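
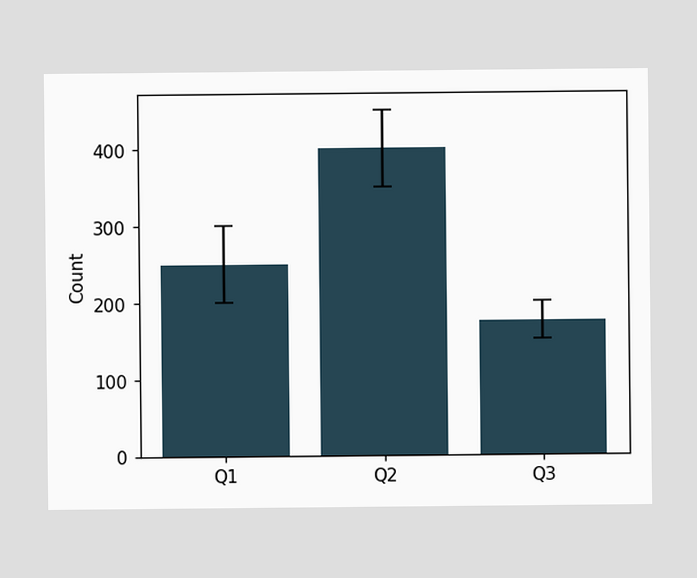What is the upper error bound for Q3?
200

The Q3 bar's upper whisker reaches 200.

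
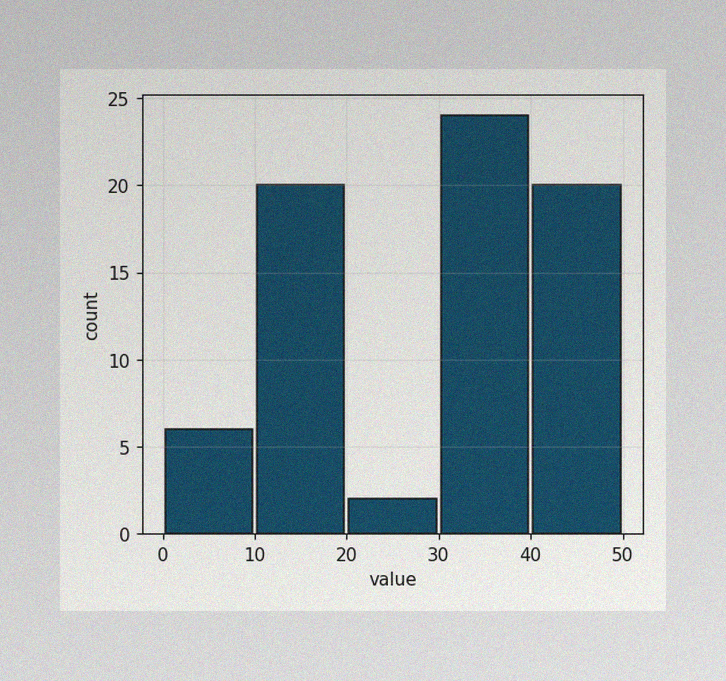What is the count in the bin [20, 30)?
The image has some photo noise and uneven lighting. The [20, 30) bin has height 2.

2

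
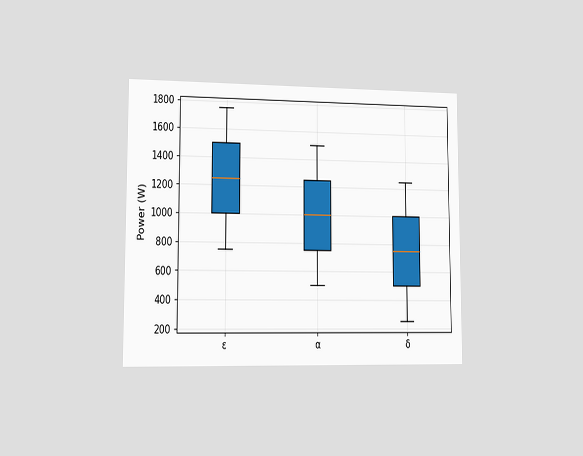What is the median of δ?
The chart is viewed slightly from the left. The median line in the δ box sits at 750W.

750W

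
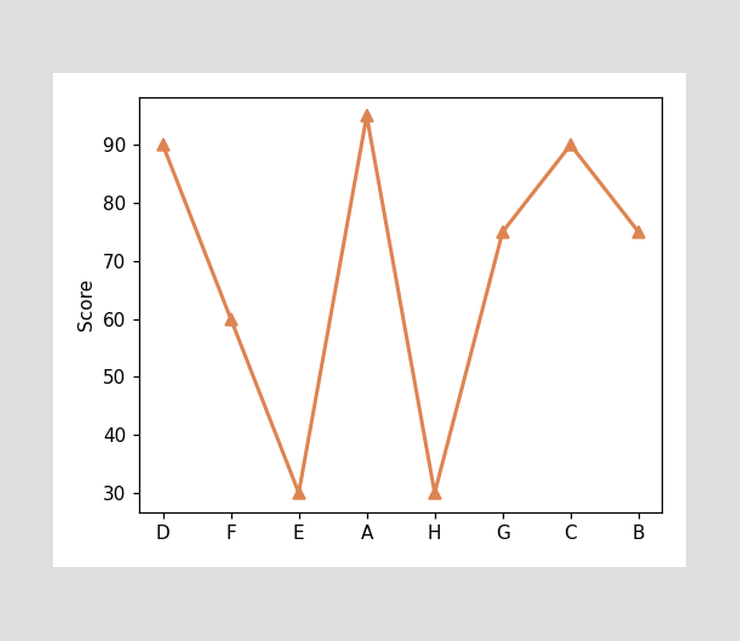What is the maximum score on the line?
95

The highest point is at A, and reading across to the y-axis gives 95.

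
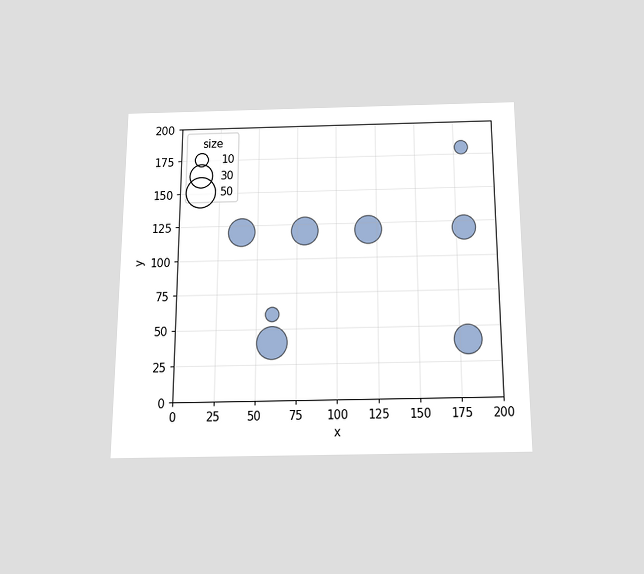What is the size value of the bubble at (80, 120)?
40

The chart is viewed slightly from below. Matching the bubble at (80, 120) against the size legend gives 40.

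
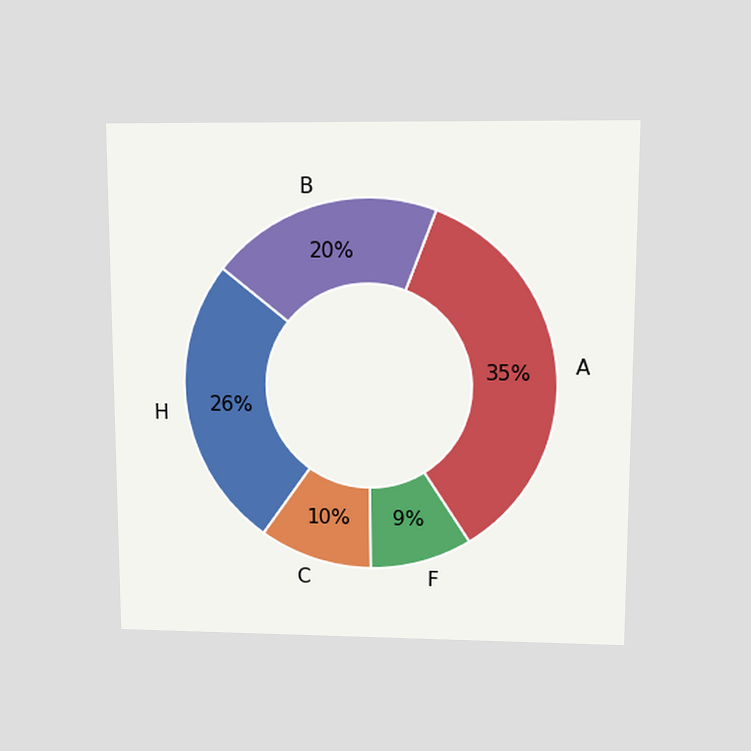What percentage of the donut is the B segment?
20%

The chart is viewed slightly from above. The B segment takes up 20% of the ring.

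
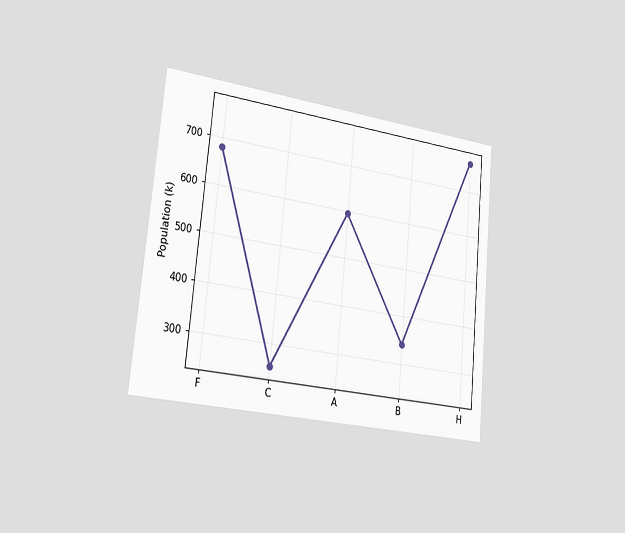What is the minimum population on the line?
255k

The chart is tilted about 5° clockwise and viewed slightly from the left. The lowest point is at C, and reading across to the y-axis gives 255k.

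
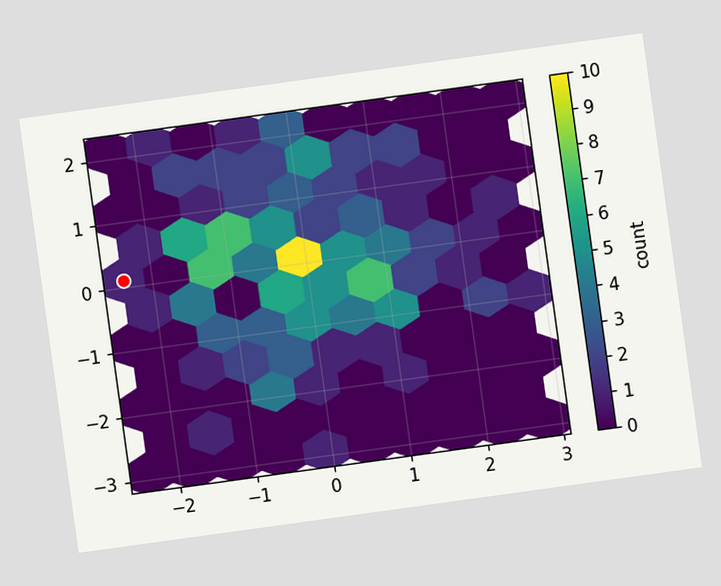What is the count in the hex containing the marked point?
1

The chart is tilted about 8° counter-clockwise. The marked hex reads 1 on the colorbar.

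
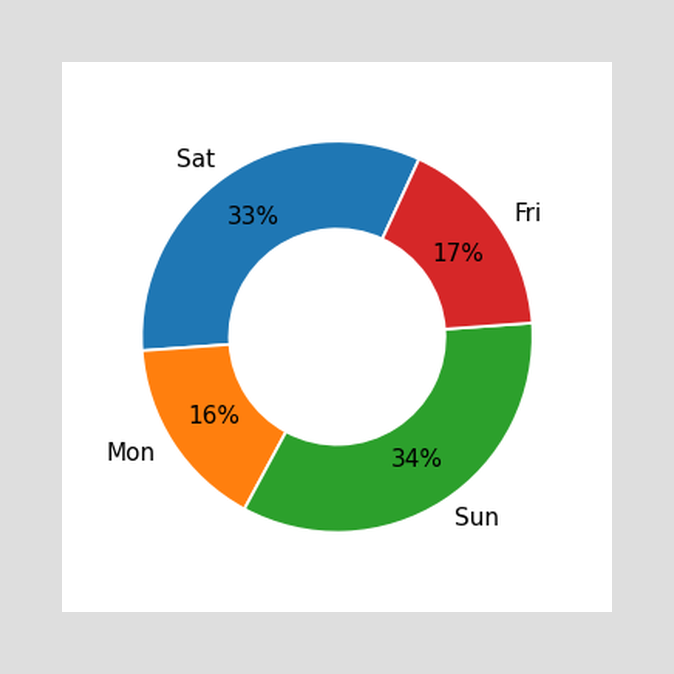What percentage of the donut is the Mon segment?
16%

The Mon segment takes up 16% of the ring.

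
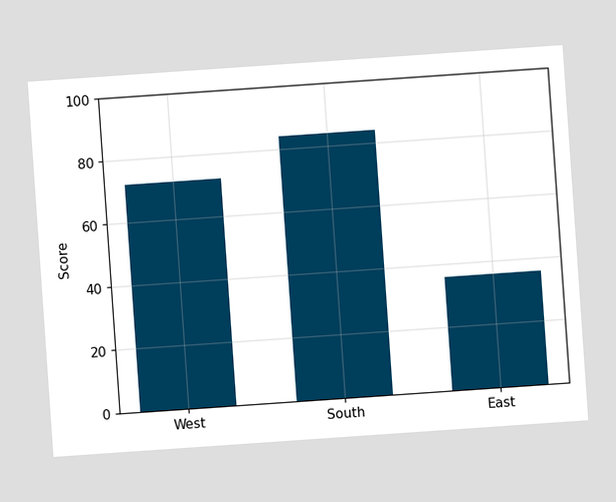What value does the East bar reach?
36

The chart is tilted about 4° counter-clockwise. Reading along the chart's y-axis, the East bar reaches 36.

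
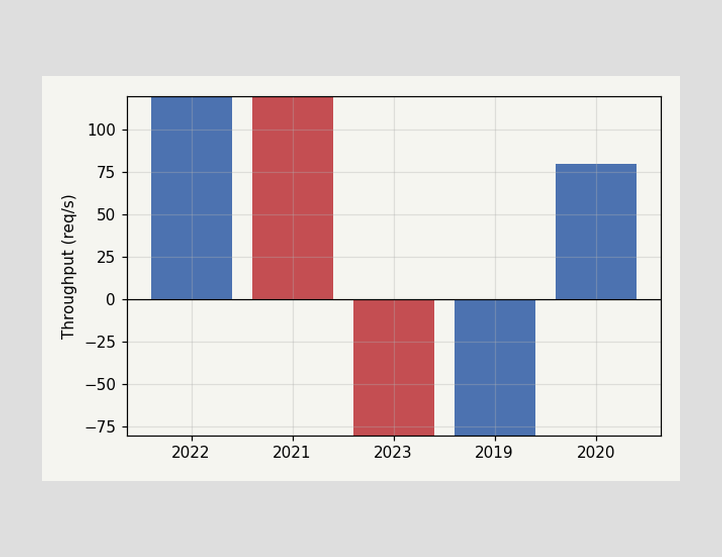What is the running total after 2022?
120req/s

After 2022 the running total reaches 120req/s.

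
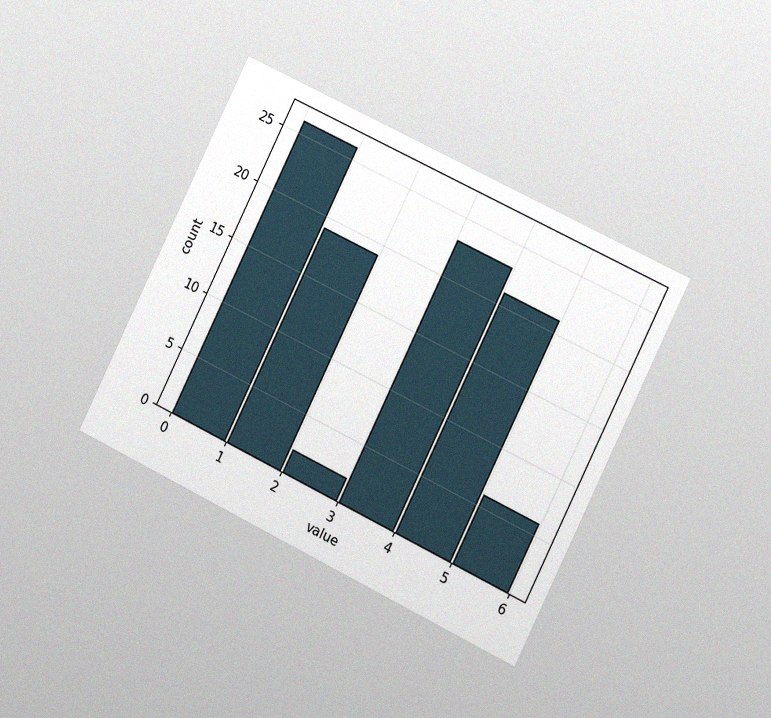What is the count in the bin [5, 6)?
6

The chart is tilted about 26° clockwise and viewed slightly from the right, with some photo noise. The [5, 6) bin has height 6.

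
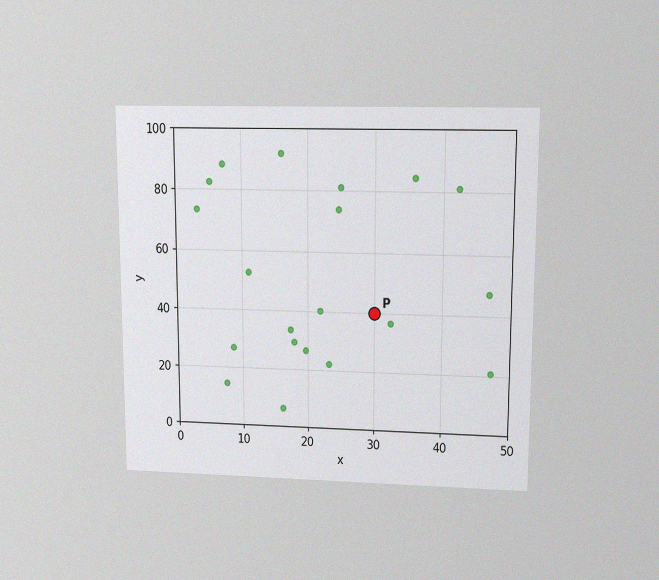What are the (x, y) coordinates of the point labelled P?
The chart is viewed at a slight angle, with some photo noise. Following the gridlines from P to each axis, P sits at (30, 40).

(30, 40)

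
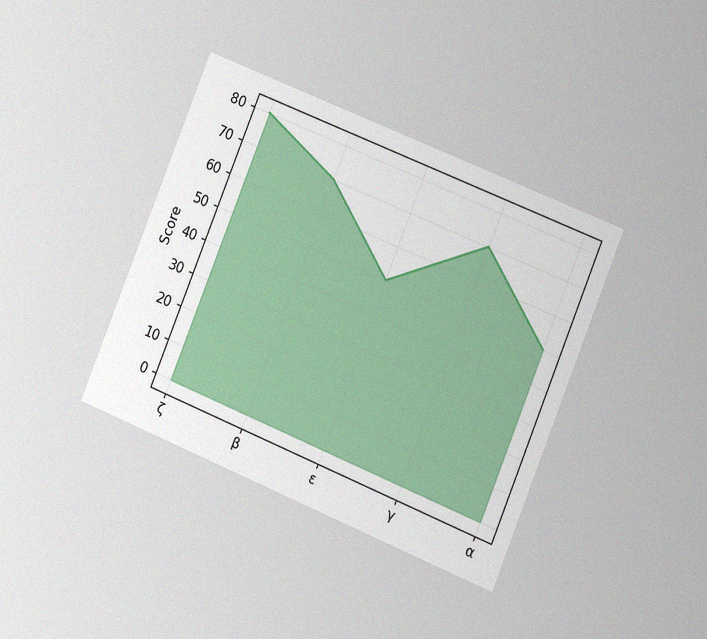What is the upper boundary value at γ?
The chart is tilted about 22° clockwise and viewed slightly from the right, with some photo noise. At γ the upper boundary is at 70.

70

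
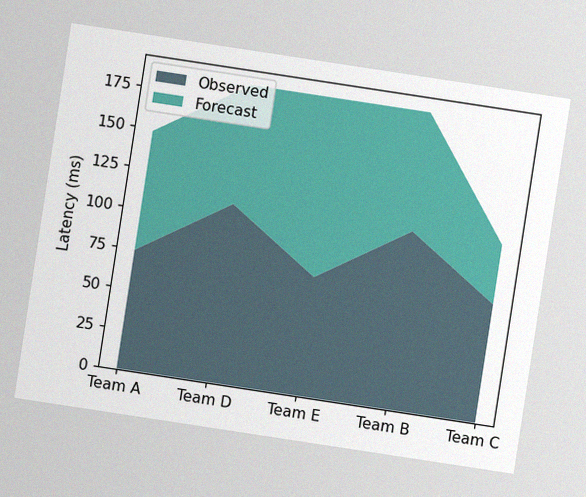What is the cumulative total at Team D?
The chart is tilted about 9° clockwise, with some photo noise. The stacked total at Team D reaches 185ms.

185ms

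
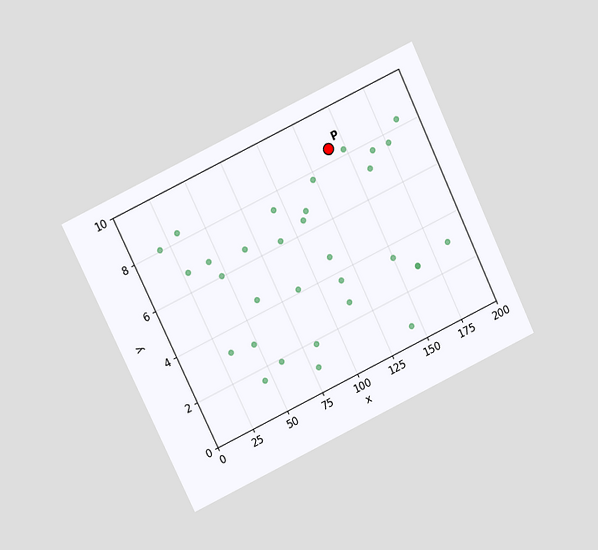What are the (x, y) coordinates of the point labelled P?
(140, 8.5)

The chart is tilted about 25° counter-clockwise and viewed at a slight angle. Following the gridlines from P to each axis, P sits at (140, 8.5).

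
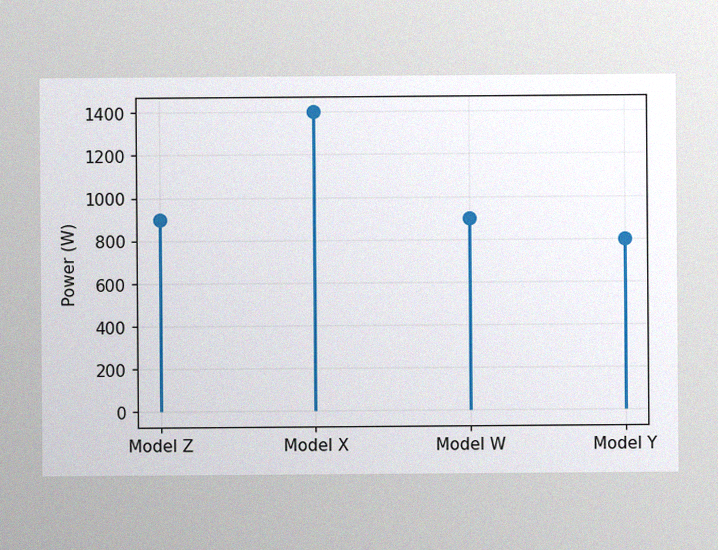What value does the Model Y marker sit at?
The image has some photo noise and uneven lighting. The Model Y marker sits at 800W.

800W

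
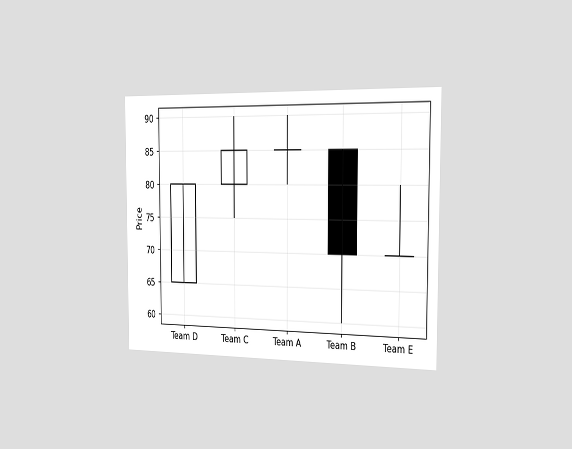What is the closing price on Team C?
85

The chart is viewed slightly from the right. The Team C candle closes at 85.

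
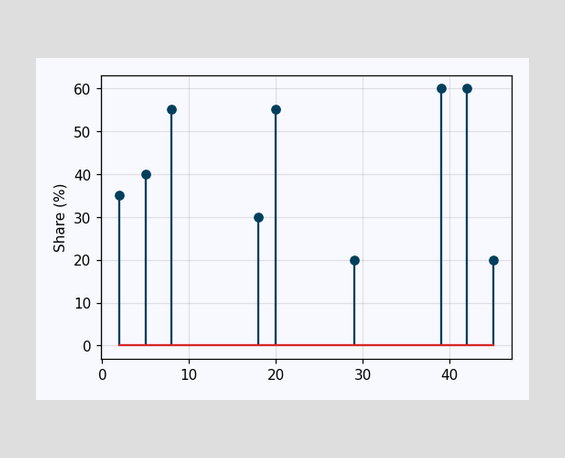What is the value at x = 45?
The stem at x=45 reaches 20%.

20%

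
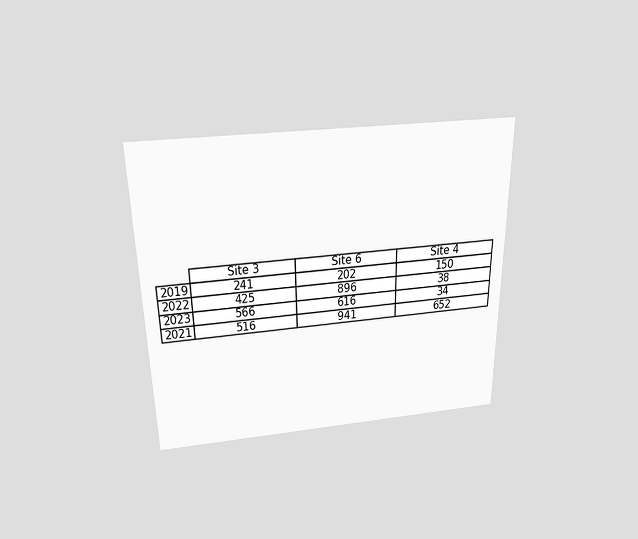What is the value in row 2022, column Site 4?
38

The chart is viewed slightly from above. The (2022, Site 4) cell reads 38.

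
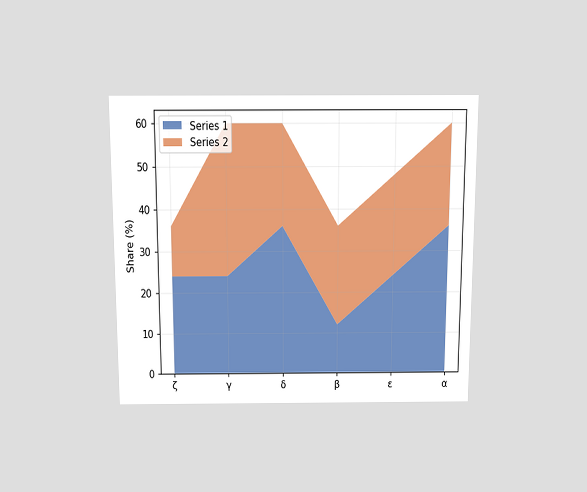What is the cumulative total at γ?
60%

The chart is viewed slightly from above. The stacked total at γ reaches 60%.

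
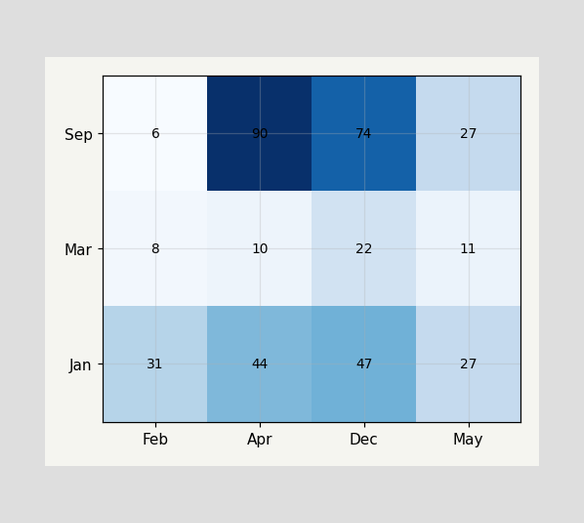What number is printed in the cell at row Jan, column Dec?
47

The (Jan, Dec) cell reads 47.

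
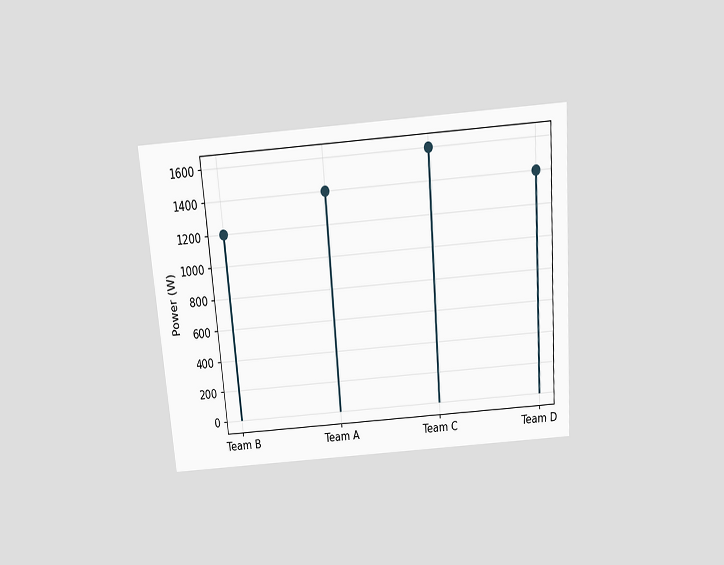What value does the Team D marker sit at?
1400W

The chart is tilted about 5° counter-clockwise and viewed slightly from above. The Team D marker sits at 1400W.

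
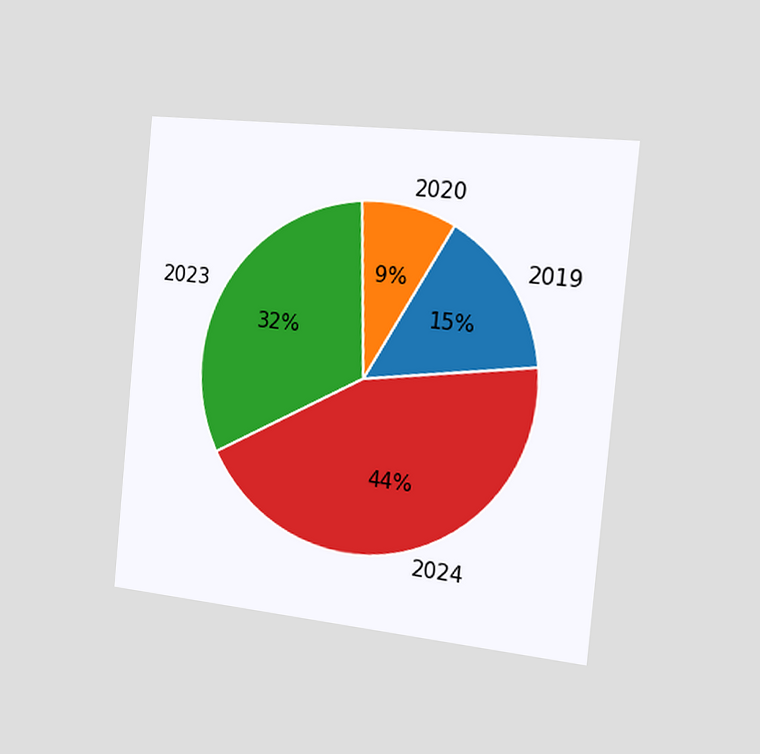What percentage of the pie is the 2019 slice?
15%

The chart is tilted about 5° clockwise and viewed slightly from the right. The 2019 slice takes up 15% of the pie.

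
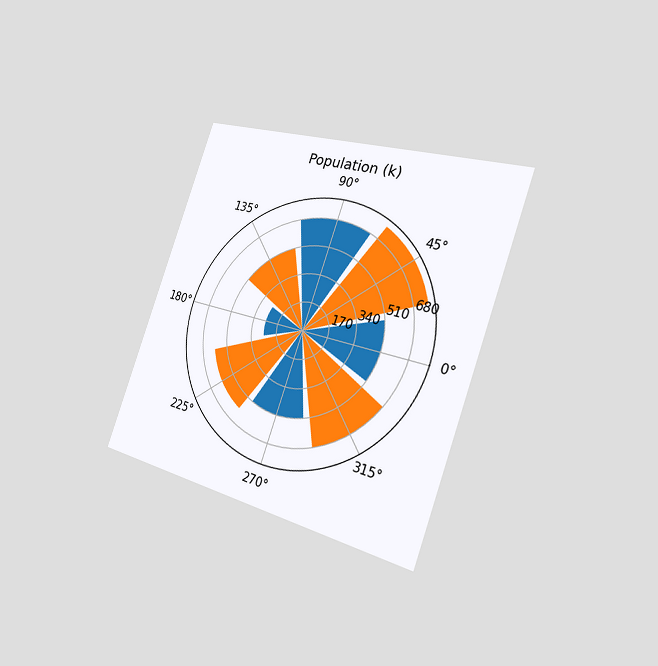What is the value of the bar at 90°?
680k

The chart is tilted about 20° clockwise and viewed slightly from the right. The bar at 90° reaches 680k on the radial axis.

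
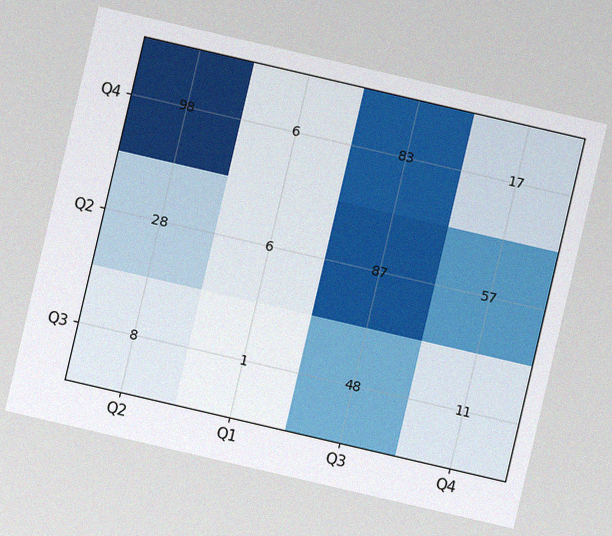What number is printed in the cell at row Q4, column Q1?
6

The chart is tilted about 13° clockwise, with some photo noise. The (Q4, Q1) cell reads 6.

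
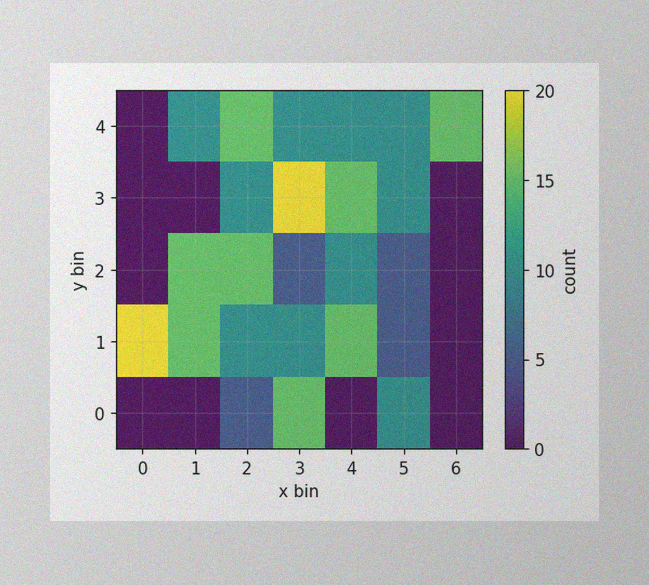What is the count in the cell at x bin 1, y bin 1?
The image has some photo noise and uneven lighting. Matching the cell (1, 1) against the colorbar gives 15.

15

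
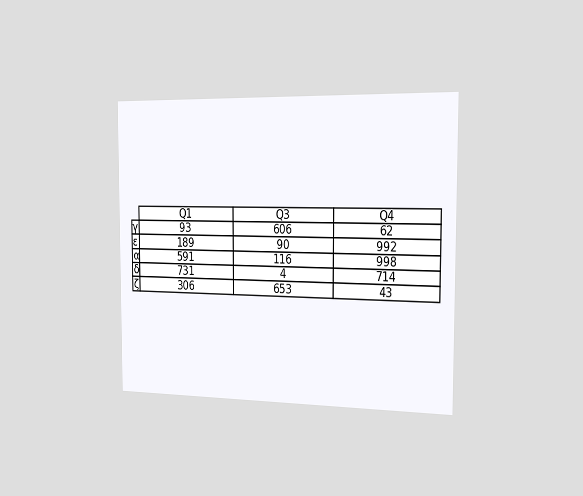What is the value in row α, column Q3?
The chart is viewed slightly from the right. The (α, Q3) cell reads 116.

116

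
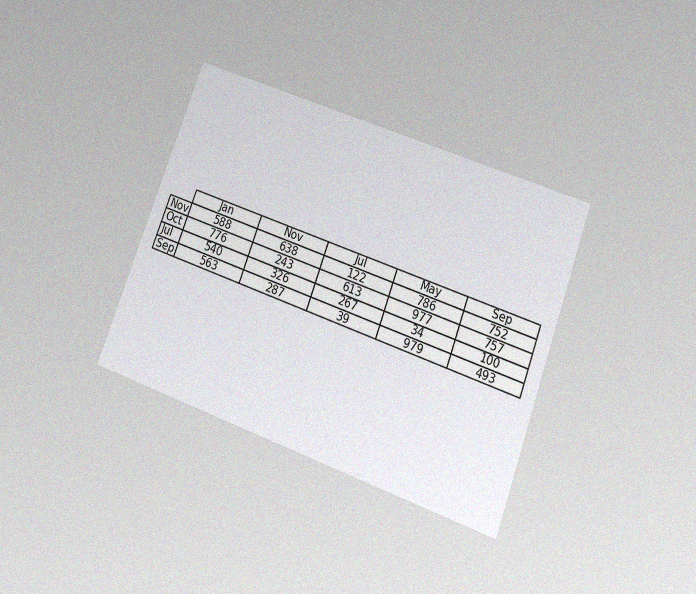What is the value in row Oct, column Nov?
The chart is tilted about 20° clockwise and viewed slightly from below, with some photo noise. The (Oct, Nov) cell reads 243.

243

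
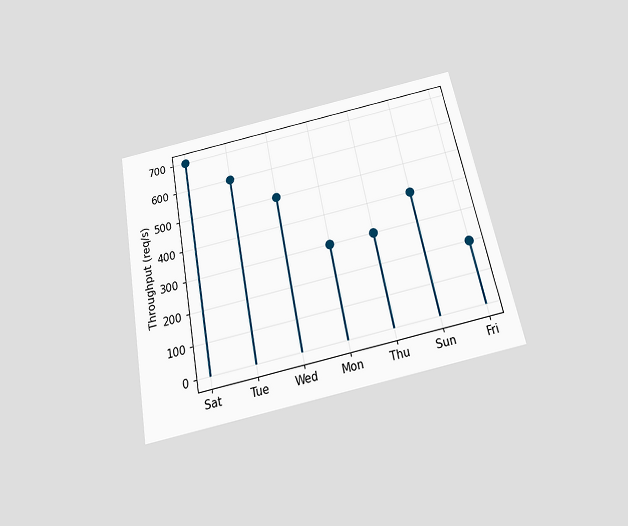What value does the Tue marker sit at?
600req/s

The chart is tilted about 11° counter-clockwise and viewed slightly from below. The Tue marker sits at 600req/s.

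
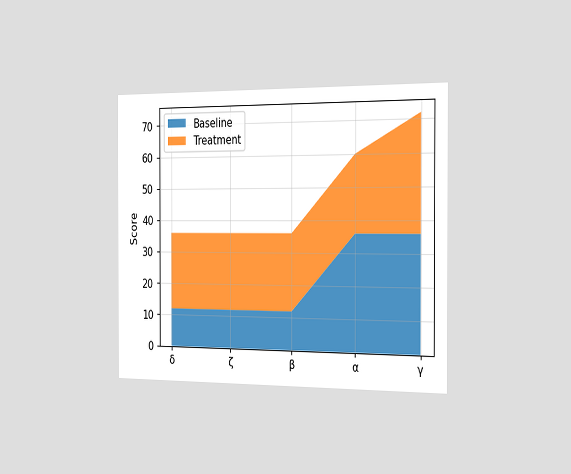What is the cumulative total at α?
The chart is viewed slightly from the right. The stacked total at α reaches 60.

60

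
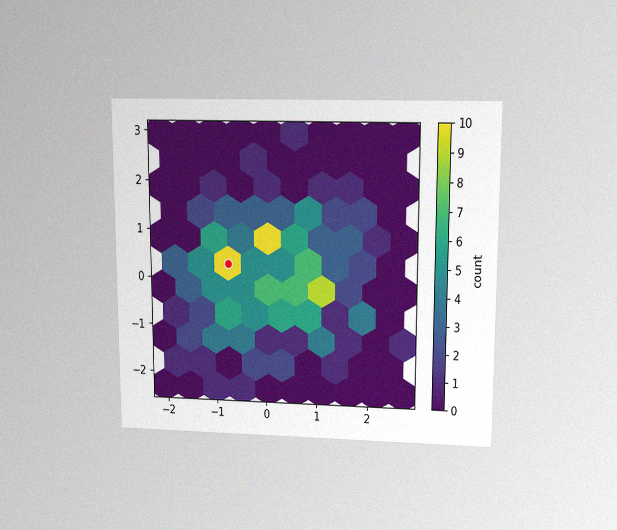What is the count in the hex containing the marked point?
10

The chart is viewed slightly from above, with some photo noise. The marked hex reads 10 on the colorbar.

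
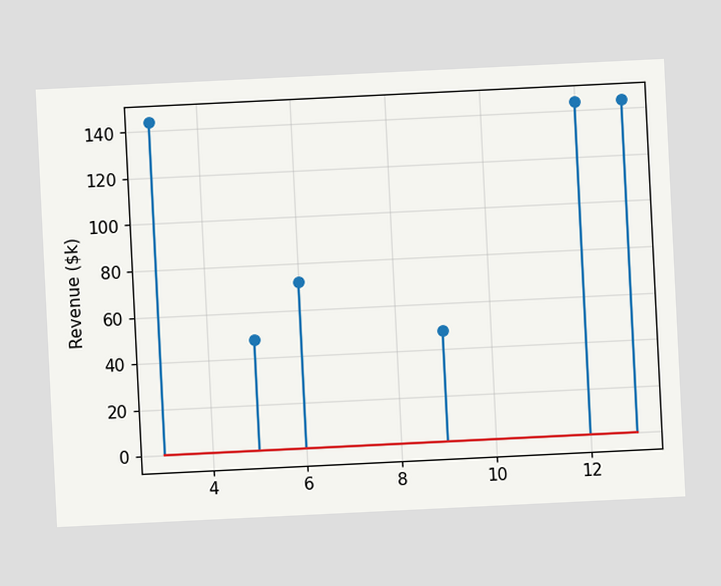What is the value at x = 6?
The chart is tilted about 3° counter-clockwise. The stem at x=6 reaches $72k.

$72k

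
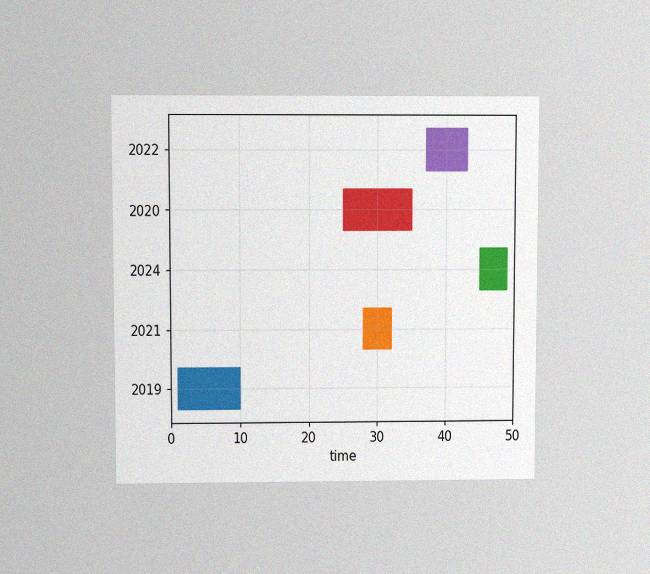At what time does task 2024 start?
45

The chart is viewed at a slight angle, with some photo noise. The 2024 bar begins at t=45.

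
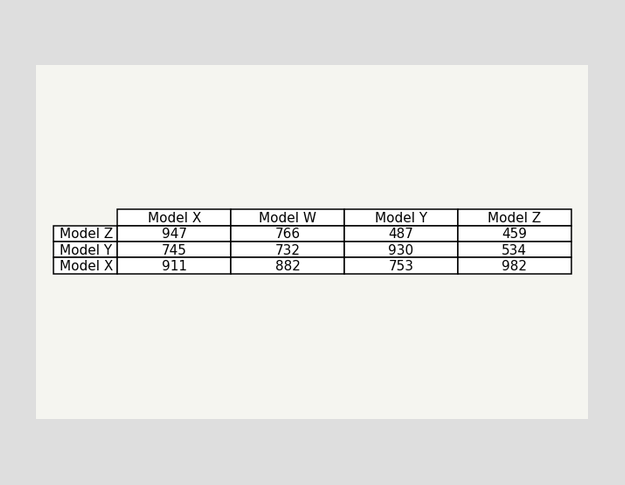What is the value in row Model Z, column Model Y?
The (Model Z, Model Y) cell reads 487.

487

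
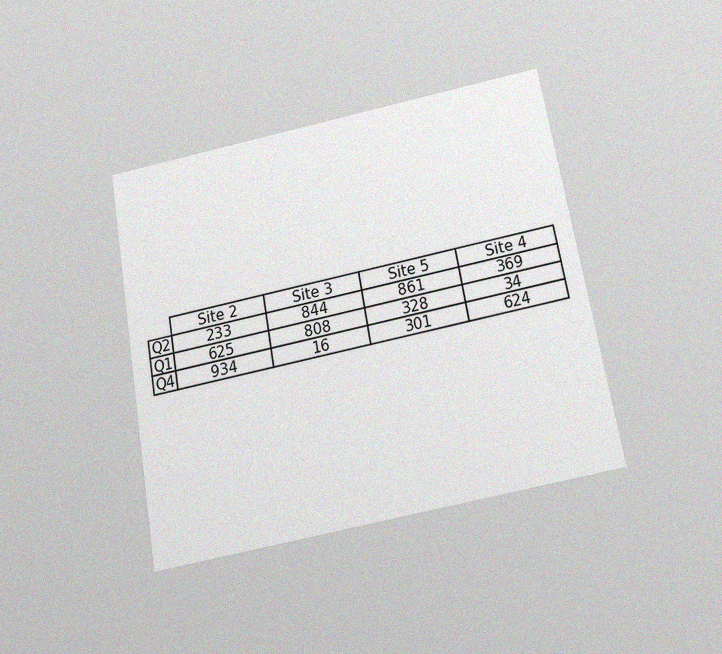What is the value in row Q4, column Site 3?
The chart is tilted about 10° counter-clockwise and viewed slightly from below, with some photo noise. The (Q4, Site 3) cell reads 16.

16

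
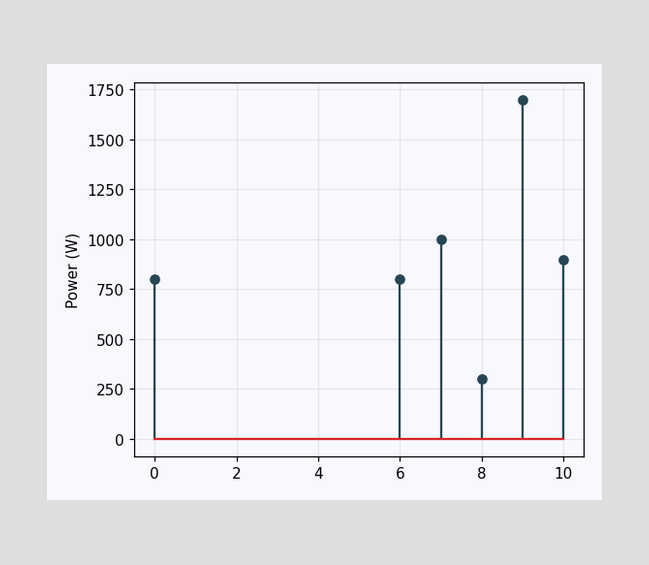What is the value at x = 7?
The stem at x=7 reaches 1000W.

1000W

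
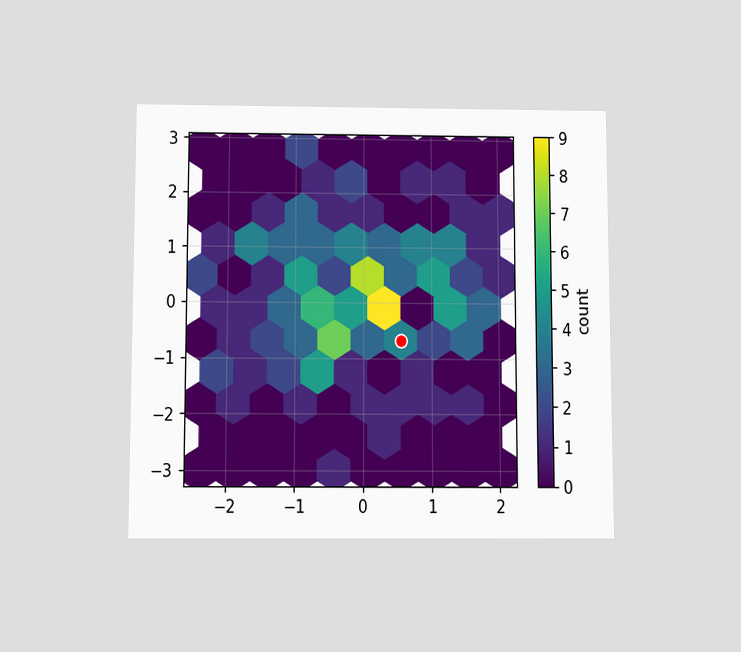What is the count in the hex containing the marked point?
The chart is viewed slightly from below. The marked hex reads 4 on the colorbar.

4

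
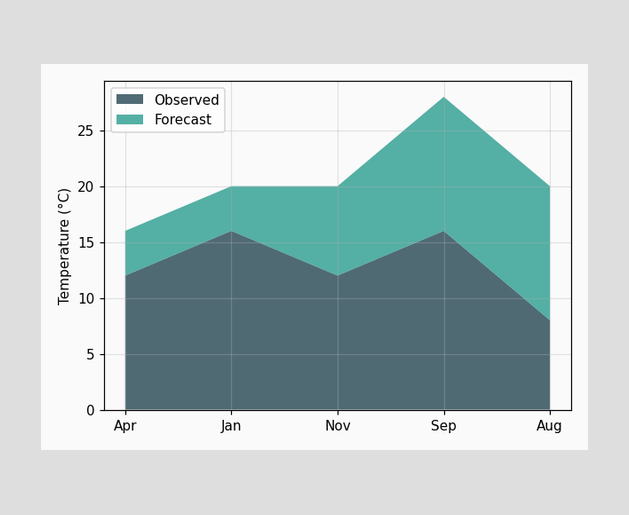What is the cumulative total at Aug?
The stacked total at Aug reaches 20°C.

20°C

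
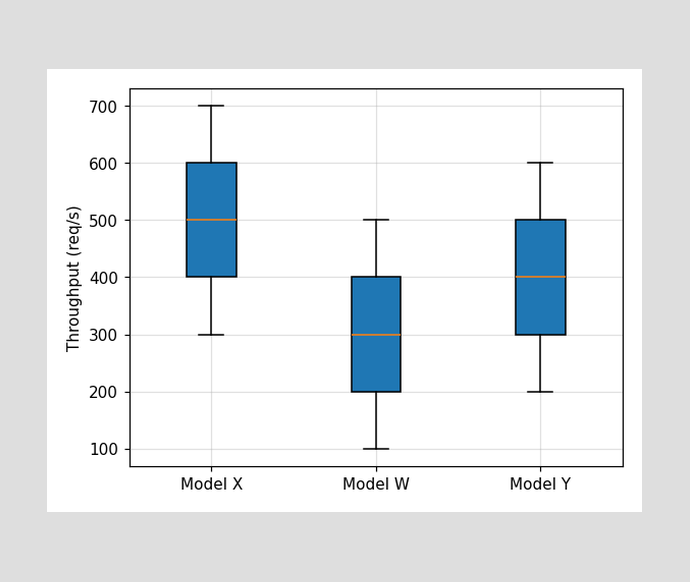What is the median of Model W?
300req/s

The median line in the Model W box sits at 300req/s.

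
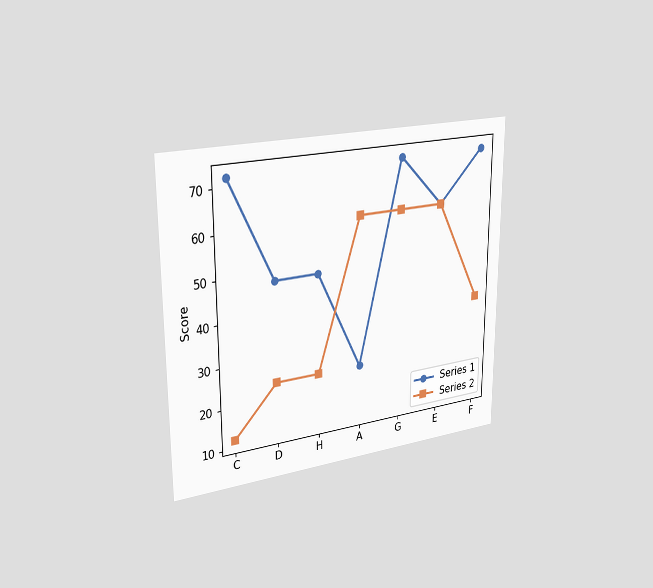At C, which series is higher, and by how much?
Series 1, by 60

The chart is viewed slightly from the left. At C, Series 1 sits above the other line by 60.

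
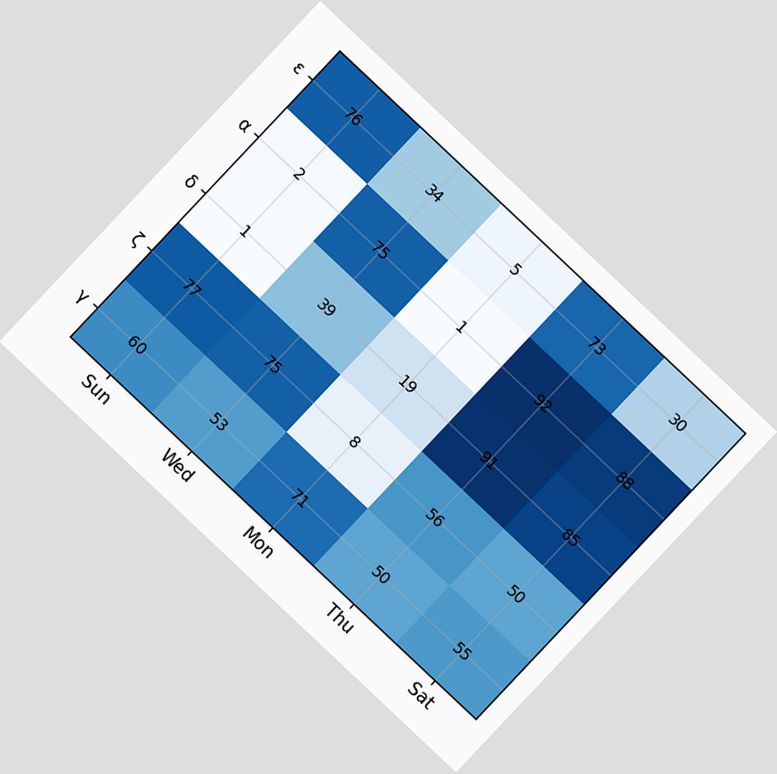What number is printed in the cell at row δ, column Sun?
The chart is tilted about 43° clockwise. The (δ, Sun) cell reads 1.

1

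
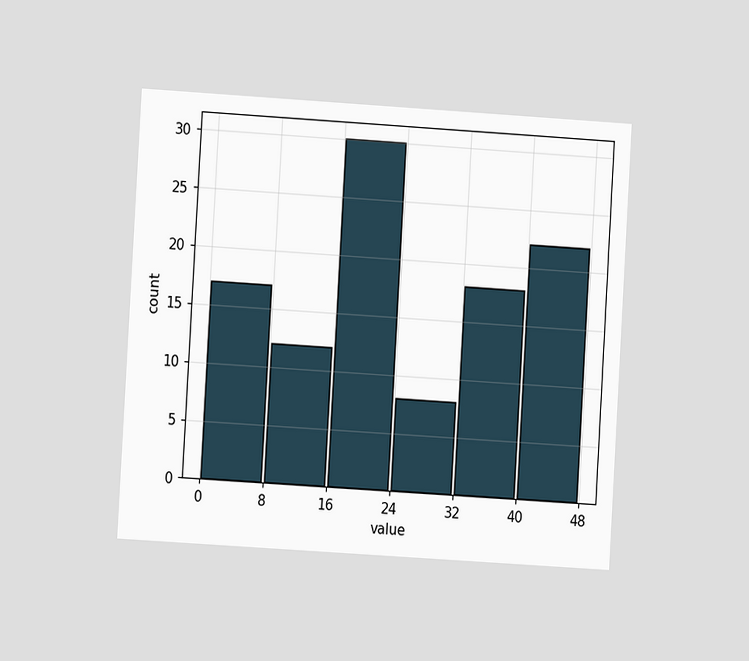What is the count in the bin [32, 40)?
The chart is tilted about 3° clockwise and viewed at a slight angle. The [32, 40) bin has height 18.

18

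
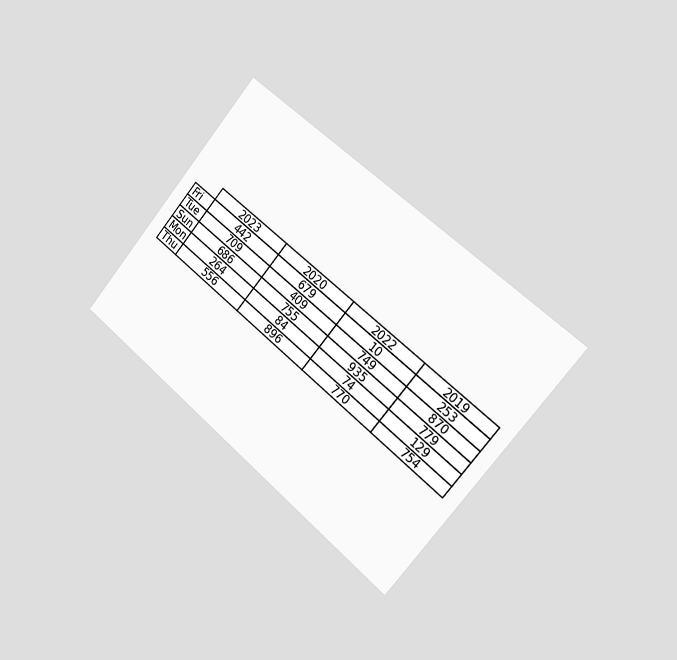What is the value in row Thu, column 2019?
The chart is tilted about 40° clockwise and viewed slightly from the right. The (Thu, 2019) cell reads 754.

754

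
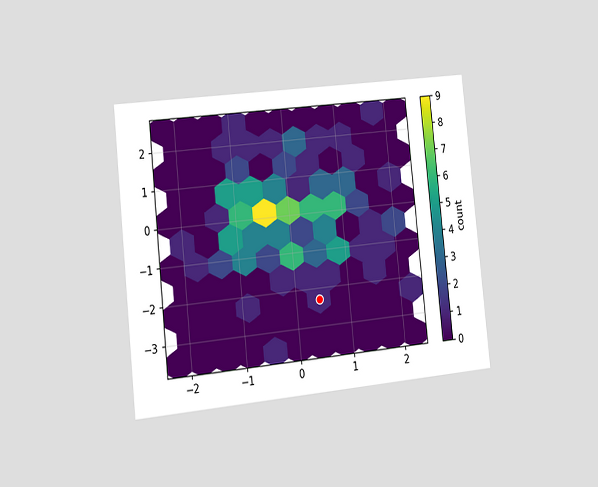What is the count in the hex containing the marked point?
1

The chart is tilted about 6° counter-clockwise and viewed slightly from the left. The marked hex reads 1 on the colorbar.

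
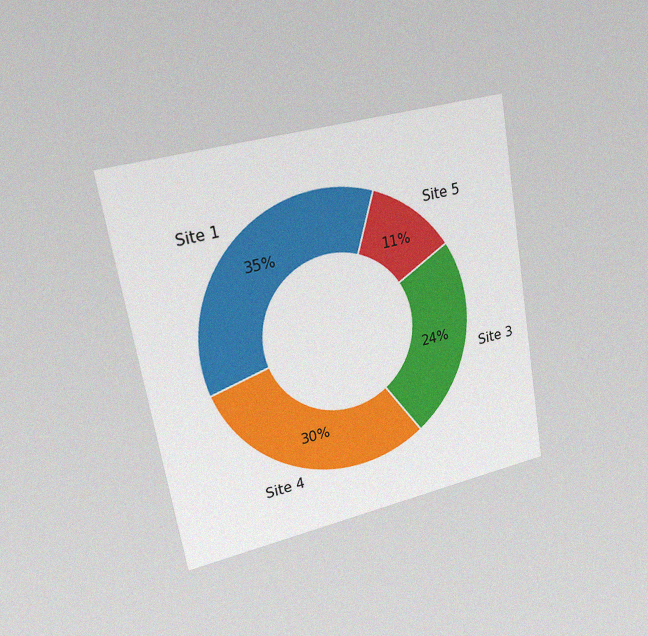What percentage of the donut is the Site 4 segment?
The chart is tilted about 10° counter-clockwise and viewed slightly from the left, with some photo noise. The Site 4 segment takes up 30% of the ring.

30%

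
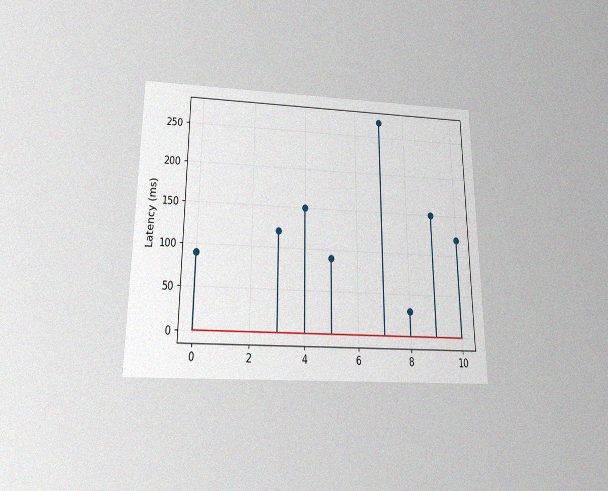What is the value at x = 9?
150ms

The chart is viewed slightly from below, with some photo noise. The stem at x=9 reaches 150ms.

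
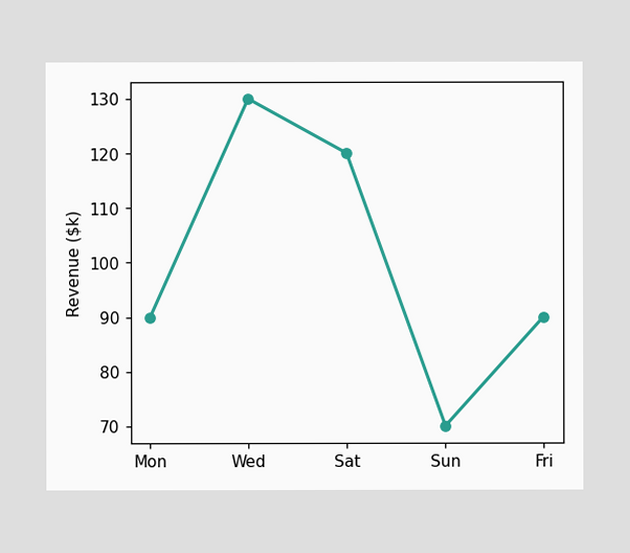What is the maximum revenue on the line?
$130k

The highest point is at Wed, and reading across to the y-axis gives $130k.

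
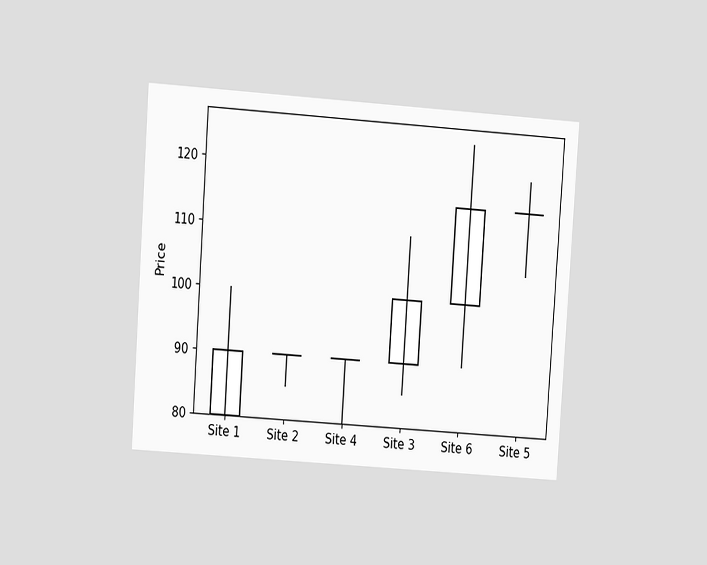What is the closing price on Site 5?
The chart is tilted about 4° clockwise and viewed at a slight angle. The Site 5 candle closes at 115.

115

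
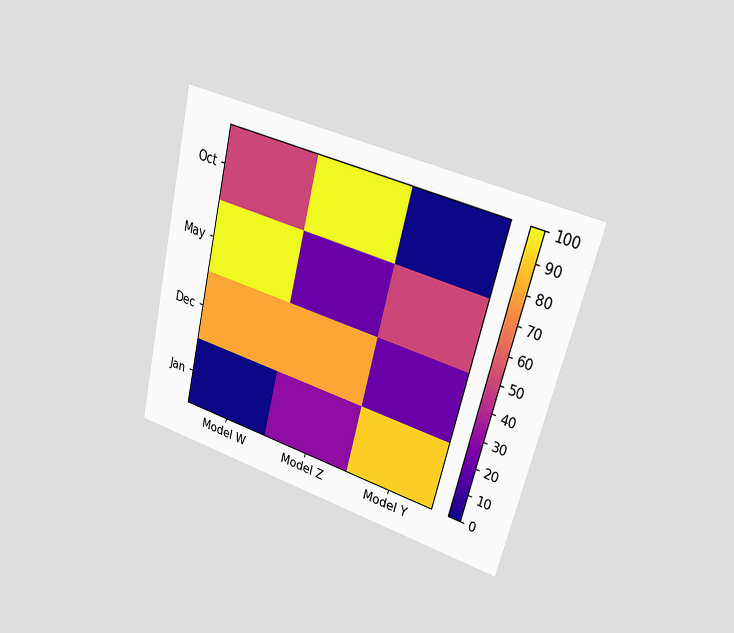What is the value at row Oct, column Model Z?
The chart is tilted about 14° clockwise and viewed slightly from the right. Matching cell (Oct, Model Z) against the colorbar gives 100.

100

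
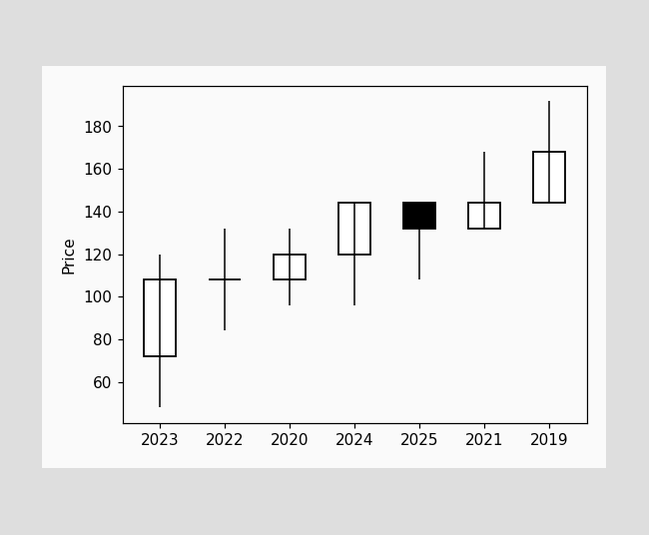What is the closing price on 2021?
144

The 2021 candle closes at 144.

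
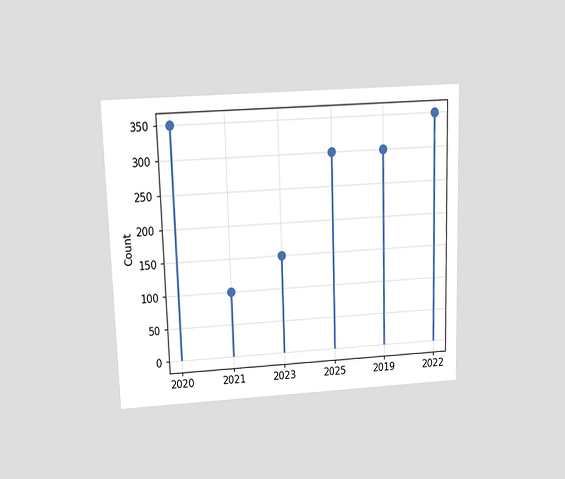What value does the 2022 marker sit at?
The chart is viewed slightly from above. The 2022 marker sits at 350.

350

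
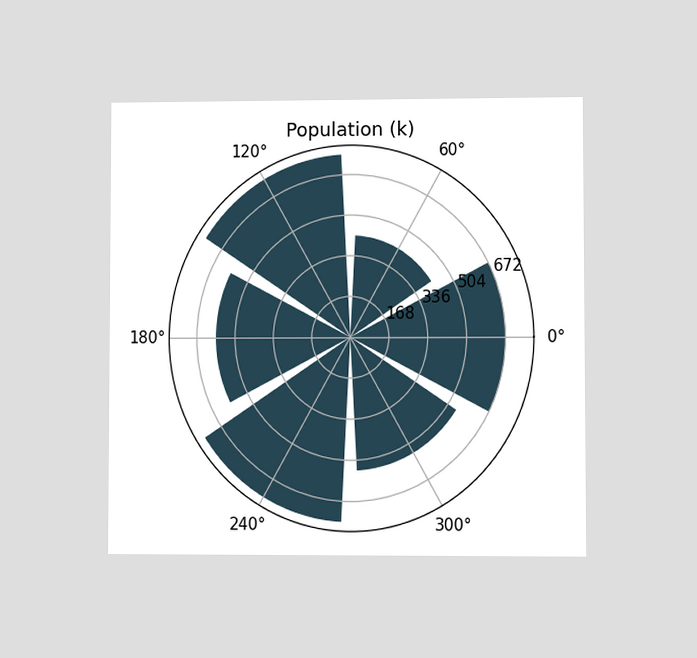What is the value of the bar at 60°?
The chart is viewed at a slight angle. The bar at 60° reaches 420k on the radial axis.

420k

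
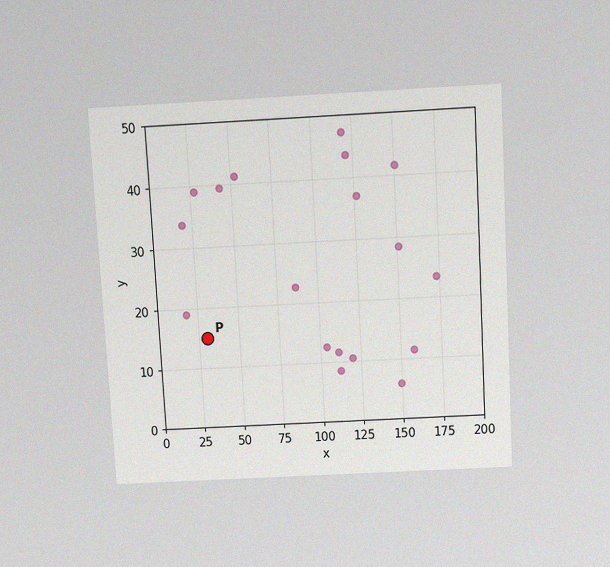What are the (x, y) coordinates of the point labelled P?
(30, 15)

The chart is tilted about 3° counter-clockwise and viewed slightly from above, with some photo noise. Following the gridlines from P to each axis, P sits at (30, 15).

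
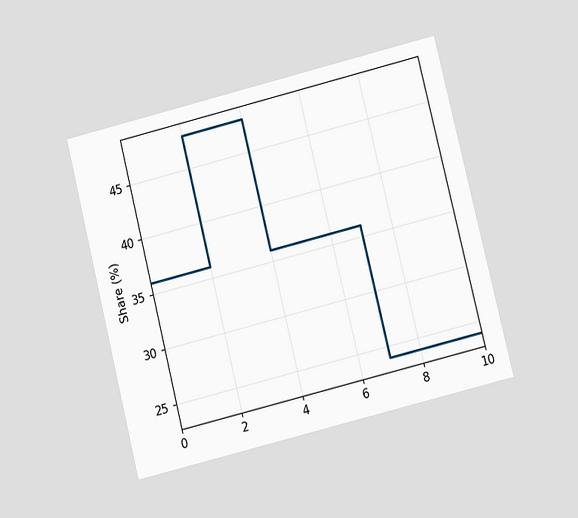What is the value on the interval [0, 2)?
The chart is tilted about 14° counter-clockwise and viewed at a slight angle. On [0, 2) the step sits at 36%.

36%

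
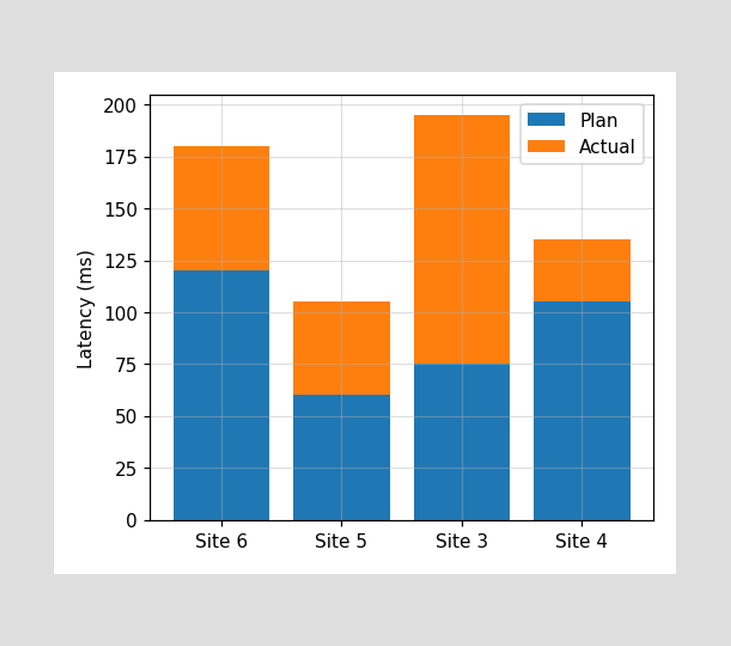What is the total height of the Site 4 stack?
135ms

The Site 4 stack's top reaches 135ms on the y-axis.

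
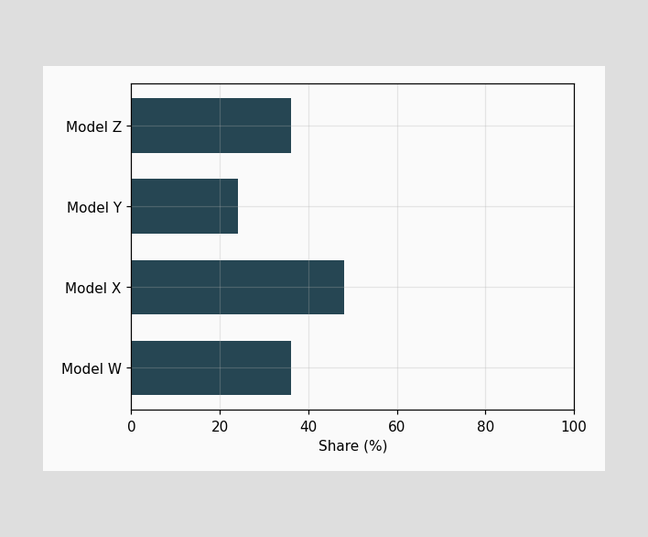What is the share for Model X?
48%

Reading along the chart's x-axis, the Model X bar reaches 48%.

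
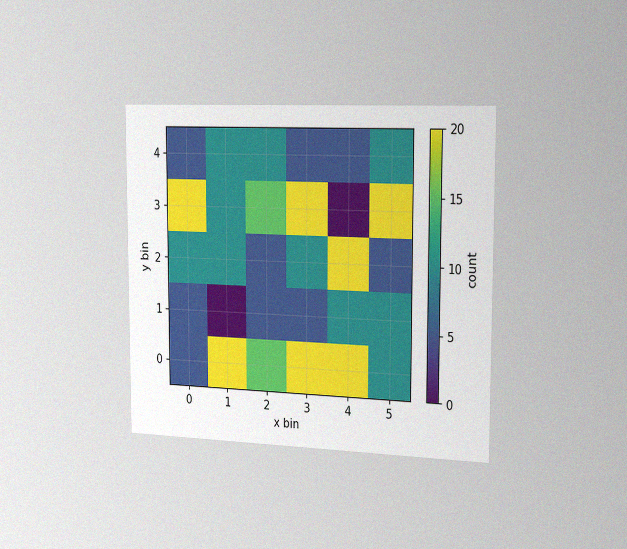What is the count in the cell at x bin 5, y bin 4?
10

The chart is viewed slightly from the right, with some photo noise. Matching the cell (5, 4) against the colorbar gives 10.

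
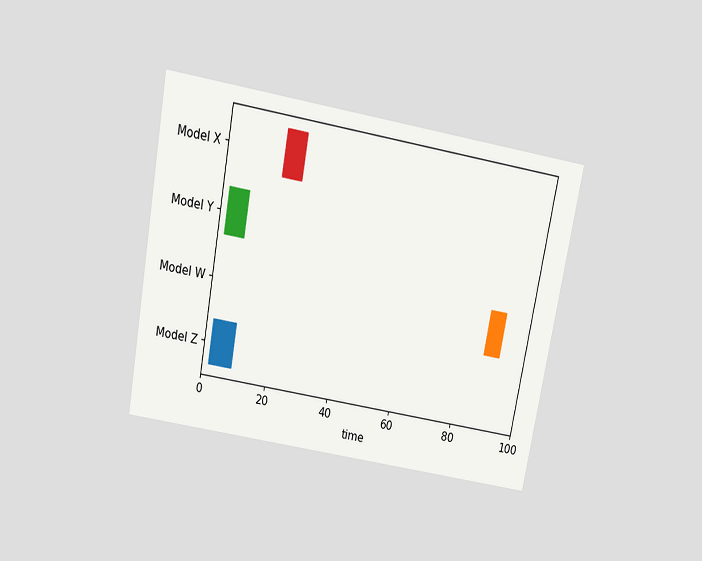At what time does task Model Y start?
The chart is tilted about 10° clockwise and viewed slightly from above. The Model Y bar begins at t=2.

2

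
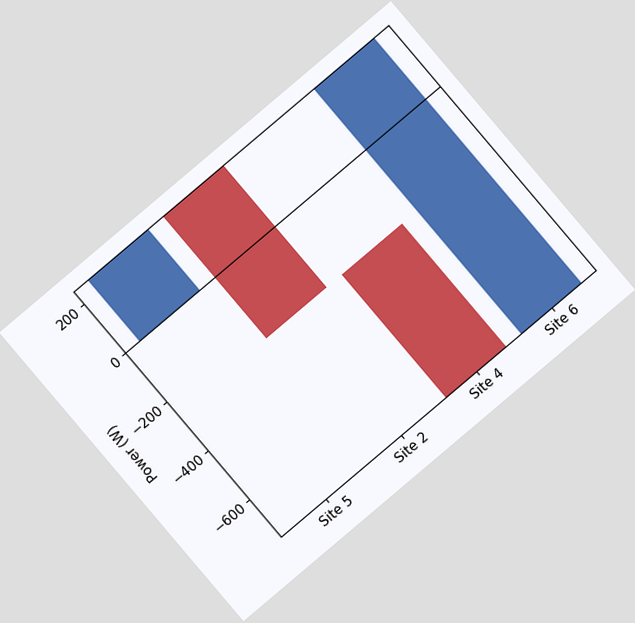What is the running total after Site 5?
The chart is tilted about 40° counter-clockwise. After Site 5 the running total reaches 250W.

250W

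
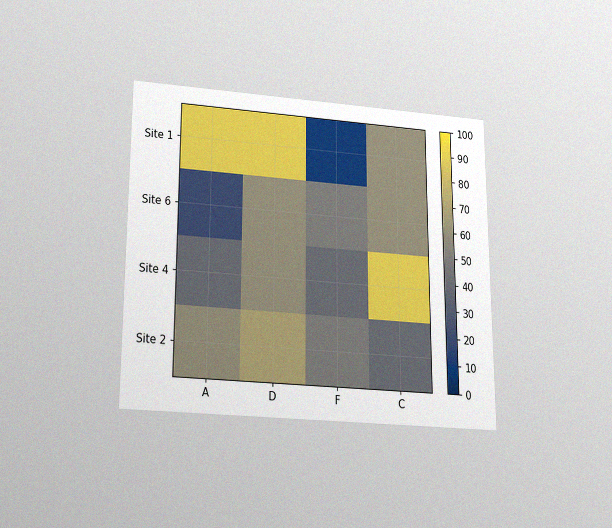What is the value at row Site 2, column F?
50

The chart is viewed slightly from below, with some photo noise. Matching cell (Site 2, F) against the colorbar gives 50.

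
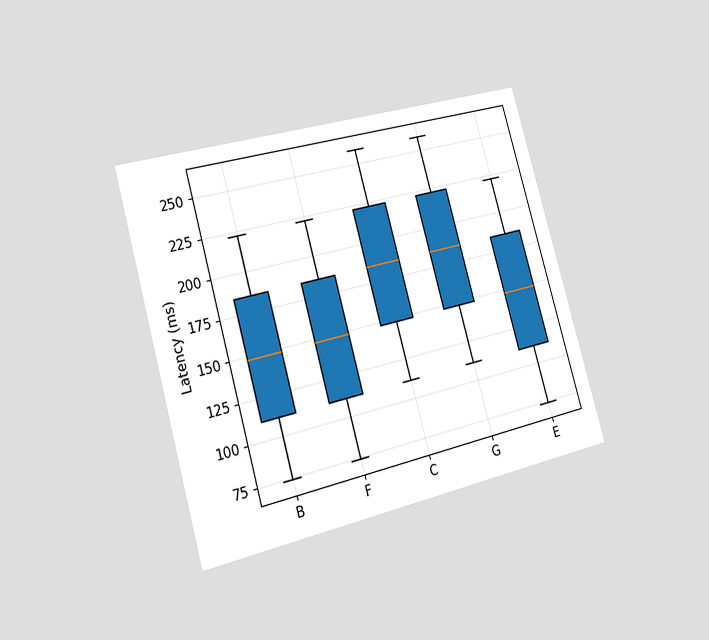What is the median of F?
148ms

The chart is tilted about 15° counter-clockwise and viewed slightly from the left. The median line in the F box sits at 148ms.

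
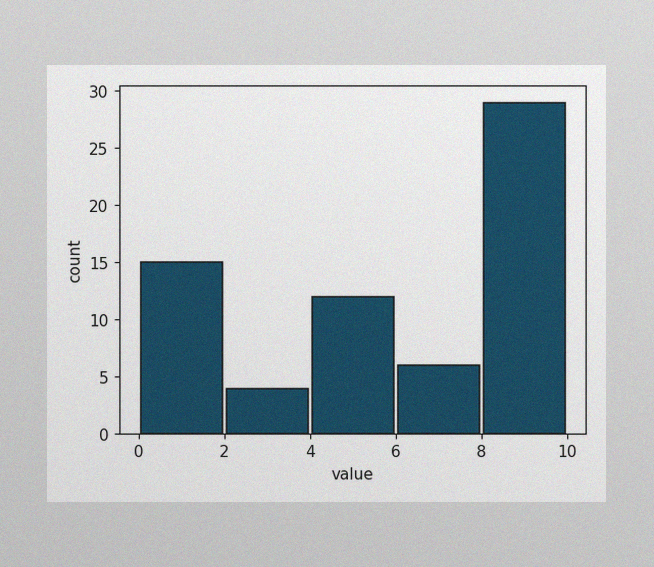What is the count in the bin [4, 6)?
12

The image has some photo noise and uneven lighting. The [4, 6) bin has height 12.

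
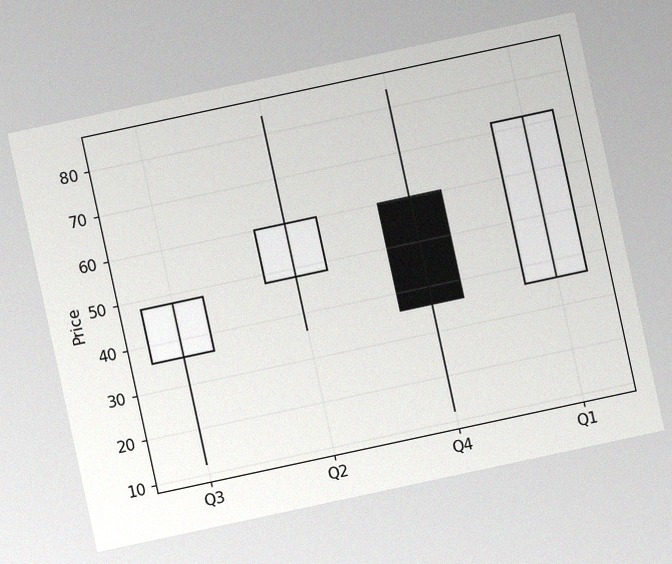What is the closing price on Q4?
The chart is tilted about 12° counter-clockwise, with some photo noise. The Q4 candle closes at 36.

36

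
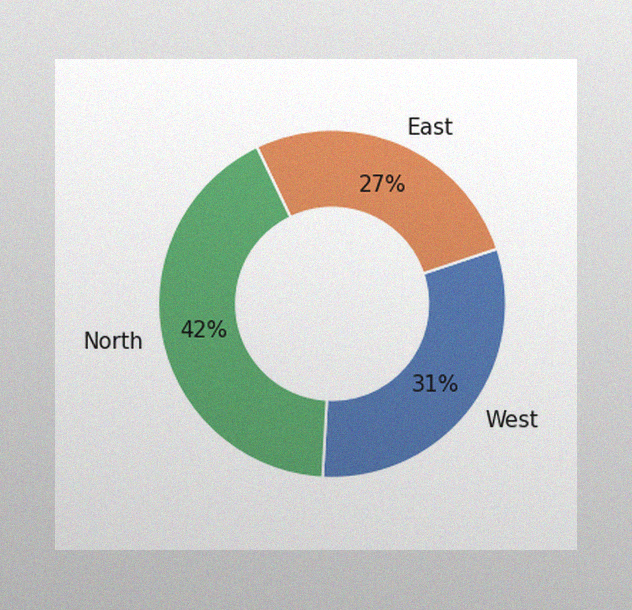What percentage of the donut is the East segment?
27%

The image has some photo noise and uneven lighting. The East segment takes up 27% of the ring.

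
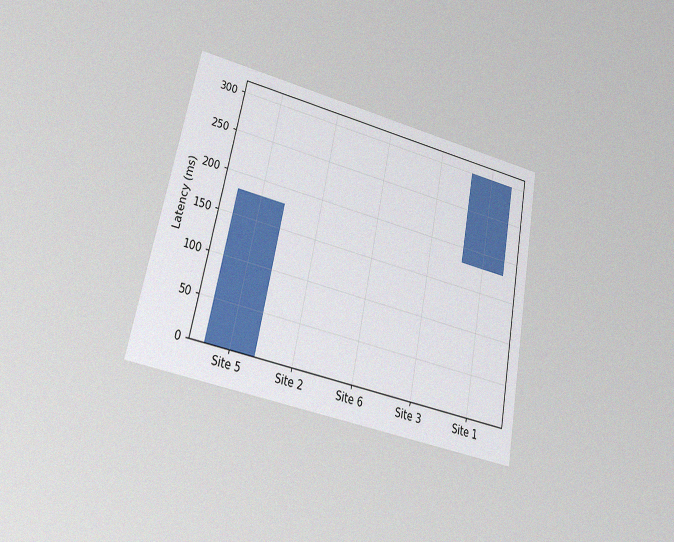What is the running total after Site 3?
180ms

The chart is tilted about 11° clockwise and viewed at a slight angle, with some photo noise. After Site 3 the running total reaches 180ms.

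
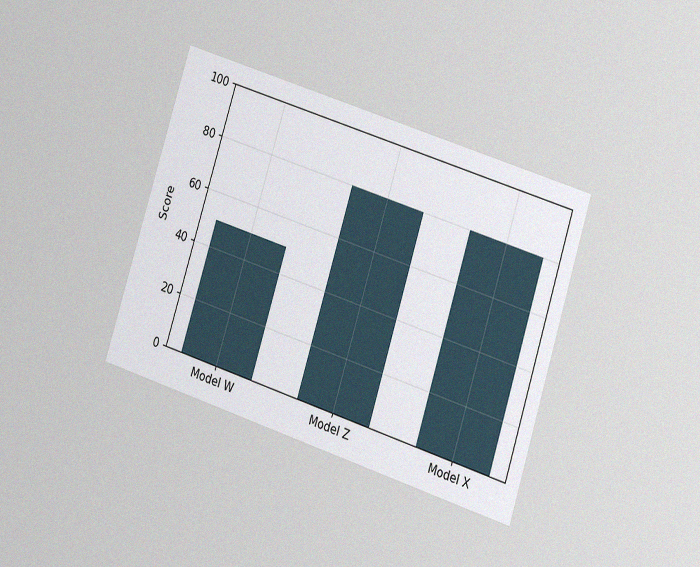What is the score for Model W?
The chart is tilted about 18° clockwise and viewed at a slight angle, with some photo noise. Reading along the chart's y-axis, the Model W bar reaches 50.

50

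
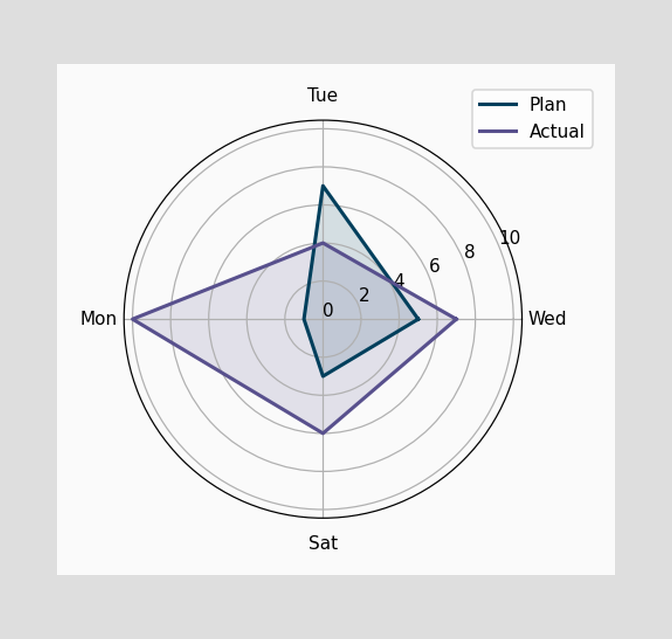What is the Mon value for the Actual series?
On the Mon axis, Actual reaches 10.

10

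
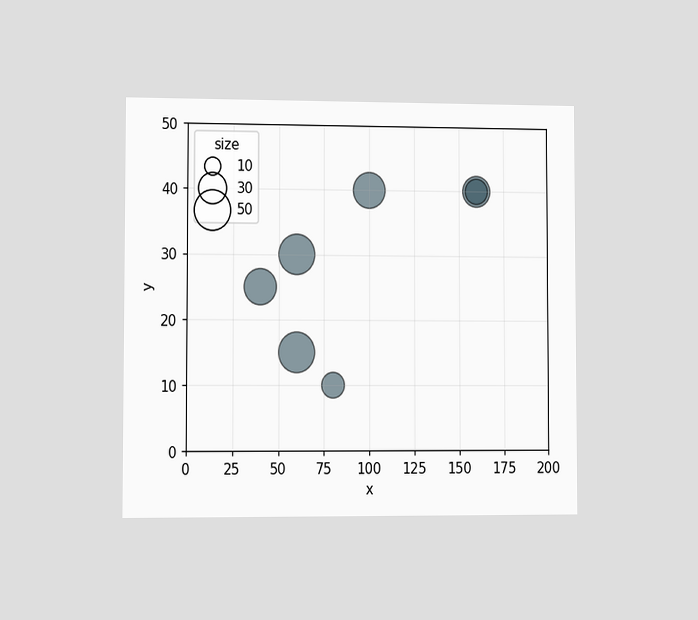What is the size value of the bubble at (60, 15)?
50

The chart is viewed slightly from the left. Matching the bubble at (60, 15) against the size legend gives 50.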